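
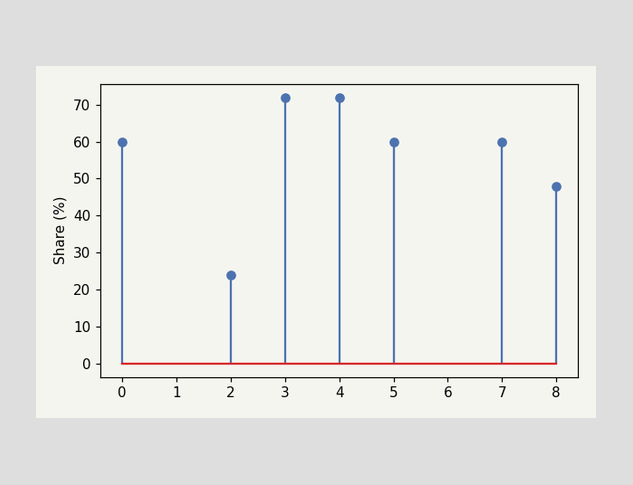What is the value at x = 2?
The stem at x=2 reaches 24%.

24%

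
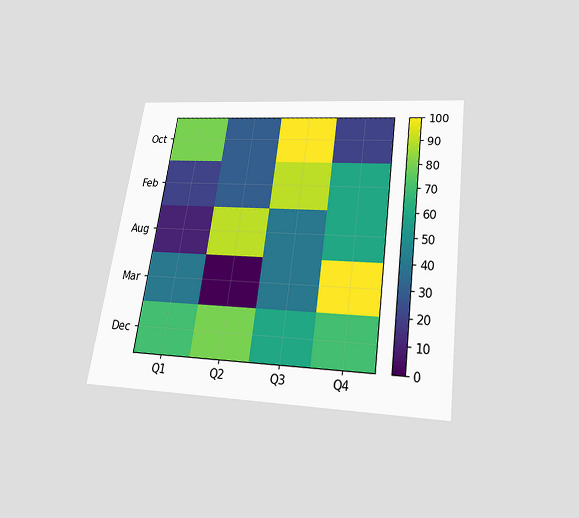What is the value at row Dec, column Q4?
70

The chart is tilted about 8° clockwise and viewed slightly from below. Matching cell (Dec, Q4) against the colorbar gives 70.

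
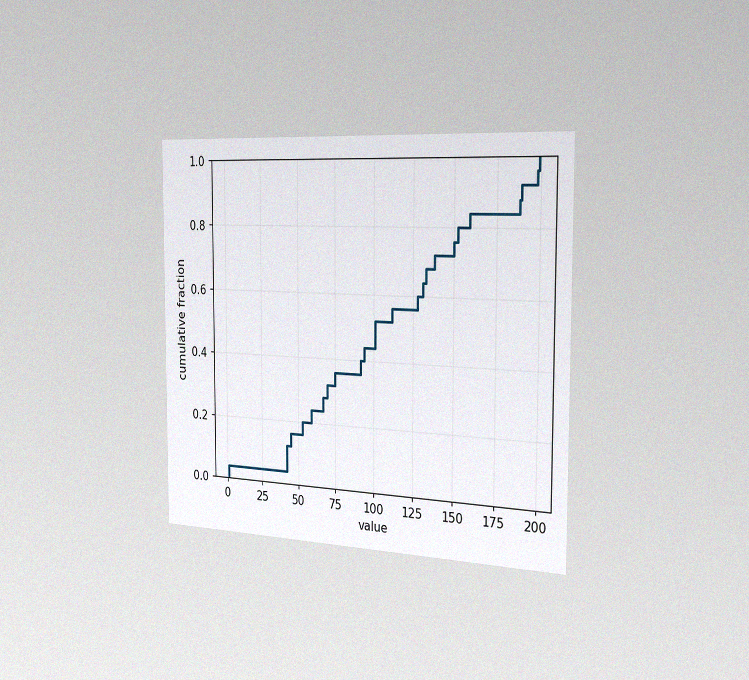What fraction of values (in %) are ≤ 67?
The chart is viewed slightly from the right, with some photo noise. At x=67 the ECDF step is at 28%.

28%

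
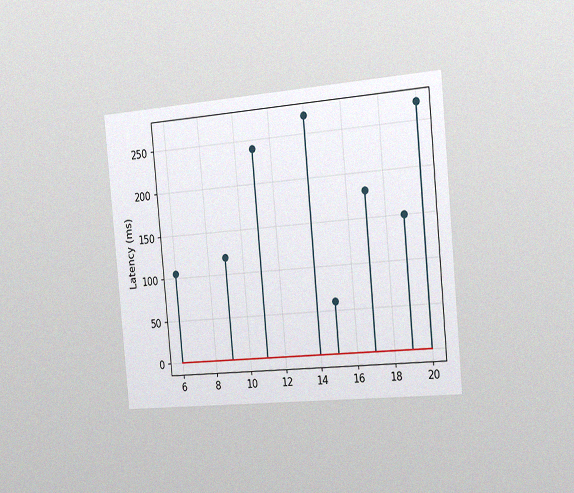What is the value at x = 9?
120ms

The chart is tilted about 5° counter-clockwise and viewed slightly from the right, with some photo noise. The stem at x=9 reaches 120ms.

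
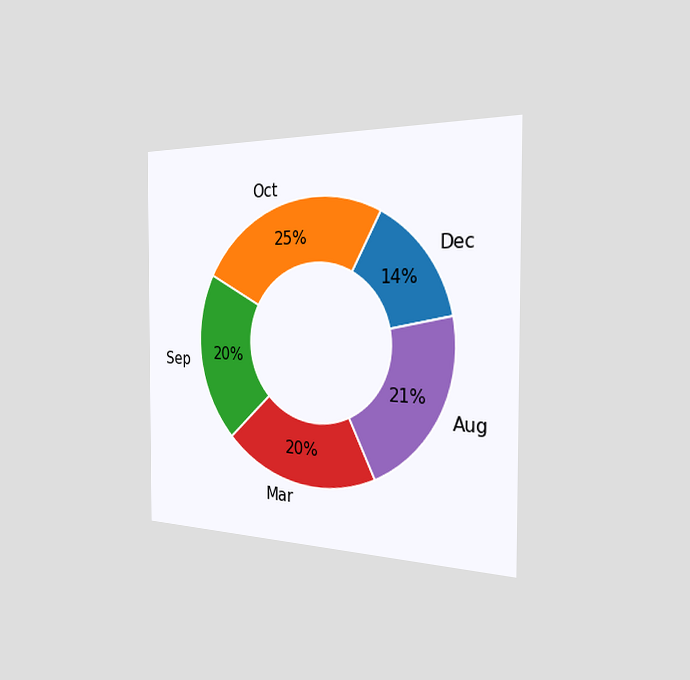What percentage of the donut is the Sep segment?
20%

The chart is viewed slightly from the right. The Sep segment takes up 20% of the ring.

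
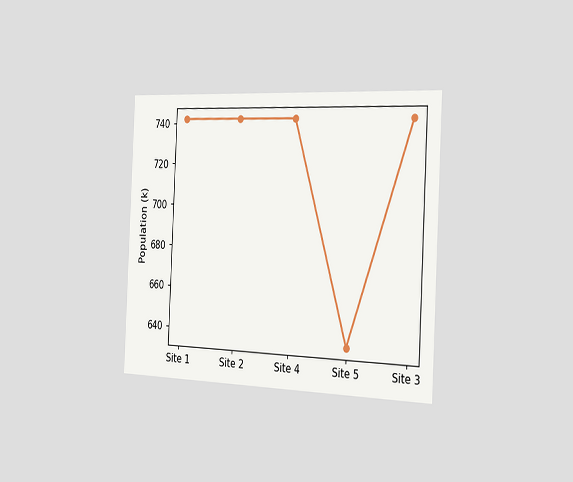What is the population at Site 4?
742k

The chart is tilted about 3° clockwise and viewed slightly from the right. At Site 4, the line is at 742k.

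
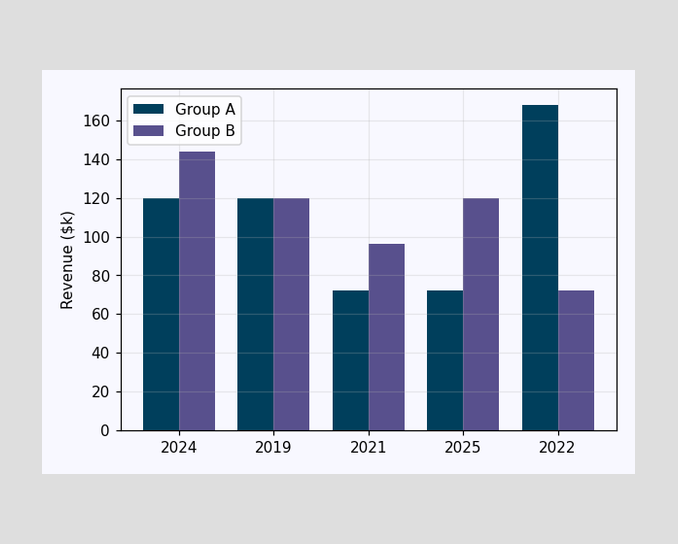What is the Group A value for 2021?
$72k

The Group A bar at 2021 reaches $72k on the y-axis.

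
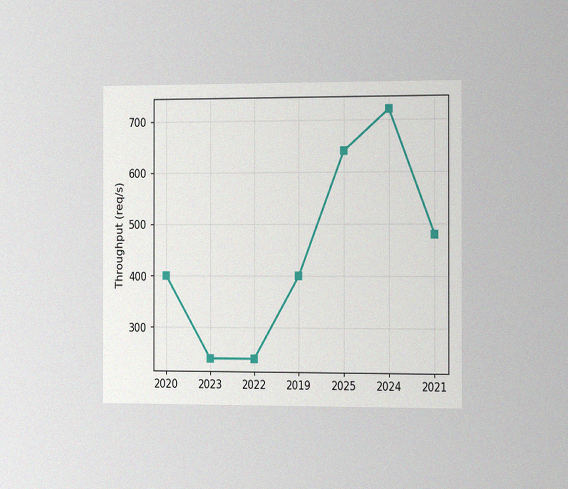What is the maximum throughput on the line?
720req/s

The chart is viewed slightly from the right, with some photo noise. The highest point is at 2024, and reading across to the y-axis gives 720req/s.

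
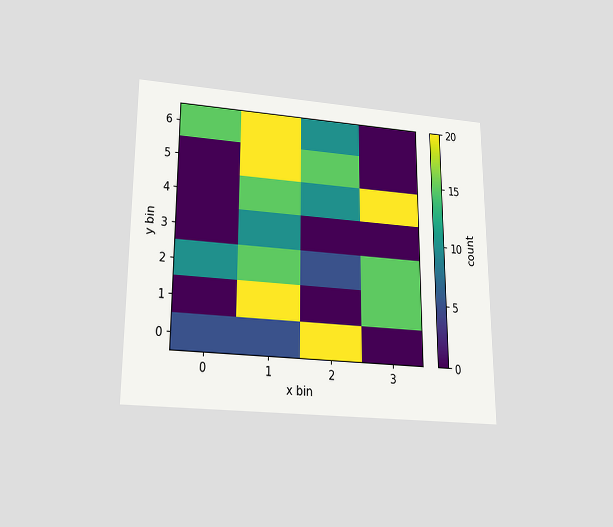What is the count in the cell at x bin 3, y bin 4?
20

The chart is viewed slightly from below. Matching the cell (3, 4) against the colorbar gives 20.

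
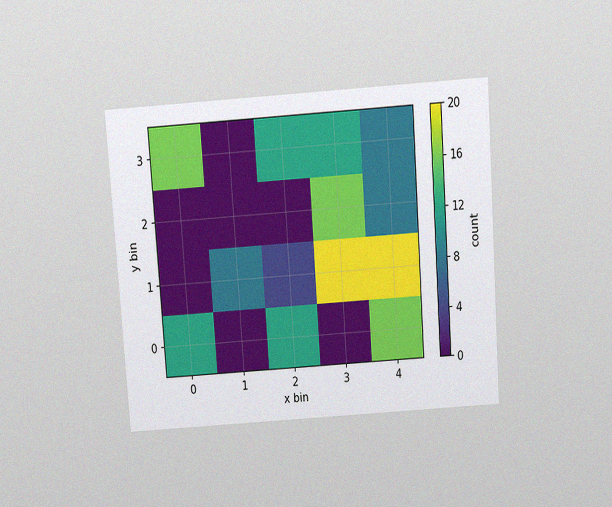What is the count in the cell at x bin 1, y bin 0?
The chart is tilted about 4° counter-clockwise and viewed slightly from above, with some photo noise. Matching the cell (1, 0) against the colorbar gives 0.

0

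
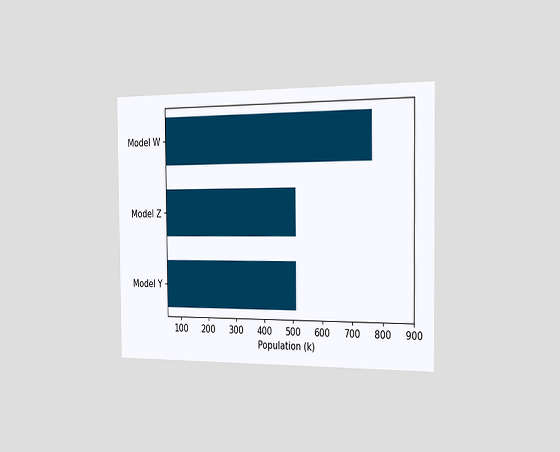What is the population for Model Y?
The chart is viewed slightly from the right. Reading along the chart's x-axis, the Model Y bar reaches 510k.

510k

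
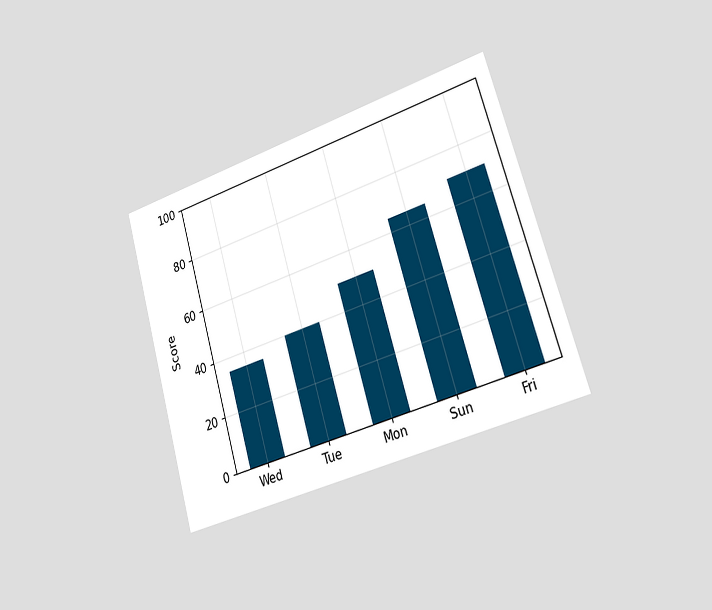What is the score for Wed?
35

The chart is tilted about 17° counter-clockwise and viewed slightly from the right. Reading along the chart's y-axis, the Wed bar reaches 35.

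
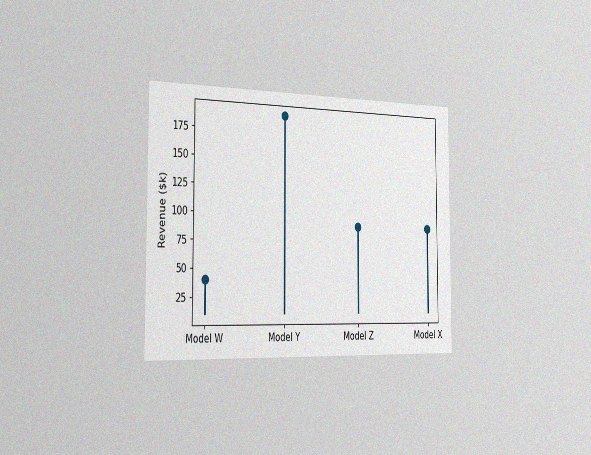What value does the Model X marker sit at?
The chart is viewed slightly from the left, with some photo noise. The Model X marker sits at $90k.

$90k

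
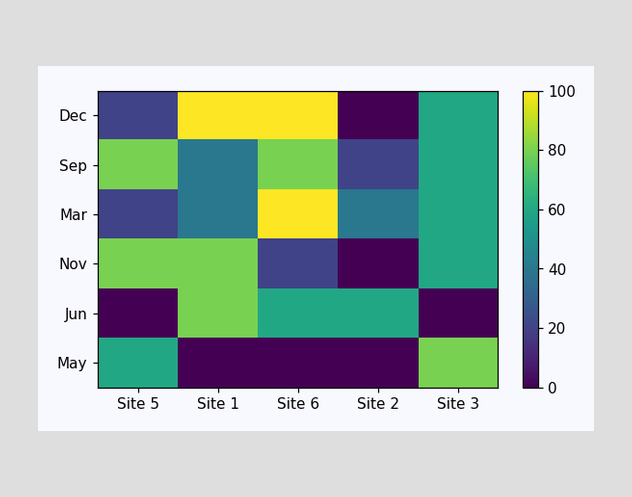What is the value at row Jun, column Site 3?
Matching cell (Jun, Site 3) against the colorbar gives 0.

0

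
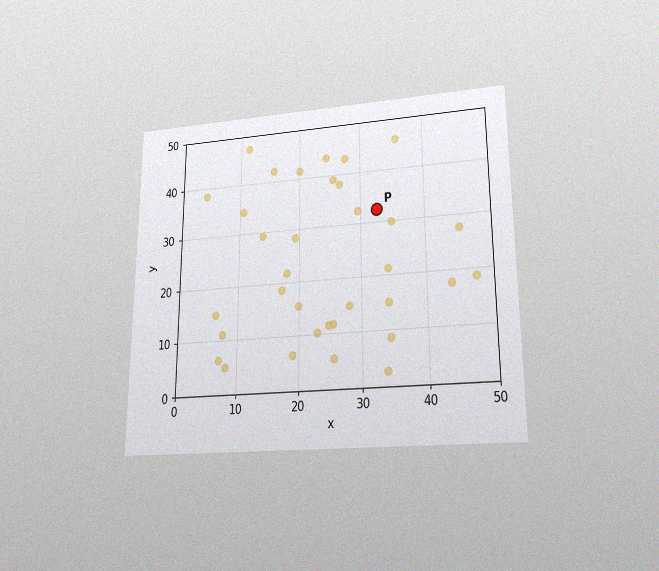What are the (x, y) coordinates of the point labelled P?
The chart is viewed at a slight angle, with some photo noise. Following the gridlines from P to each axis, P sits at (32.5, 32.5).

(32.5, 32.5)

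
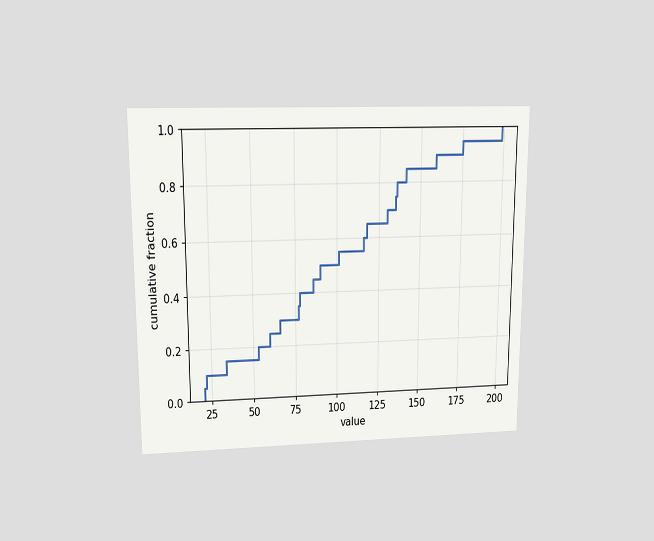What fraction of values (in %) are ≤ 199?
100%

The chart is viewed at a slight angle. At x=199 the ECDF step is at 100%.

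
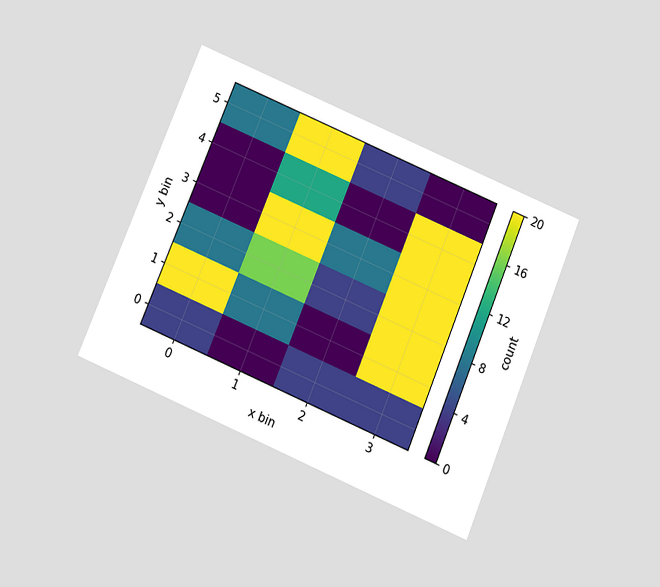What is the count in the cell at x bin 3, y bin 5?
0

The chart is tilted about 23° clockwise and viewed slightly from below. Matching the cell (3, 5) against the colorbar gives 0.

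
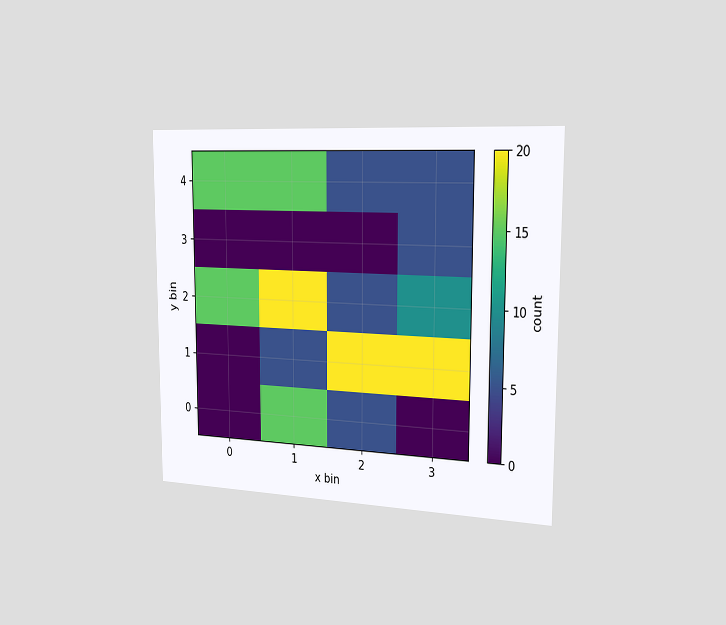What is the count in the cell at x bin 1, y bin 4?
The chart is viewed slightly from the right. Matching the cell (1, 4) against the colorbar gives 15.

15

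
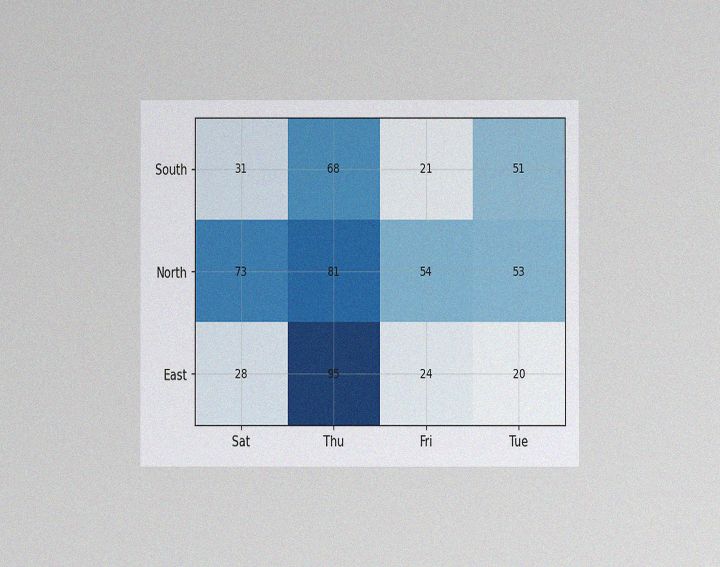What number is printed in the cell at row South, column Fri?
21

The chart is viewed at a slight angle, with some photo noise. The (South, Fri) cell reads 21.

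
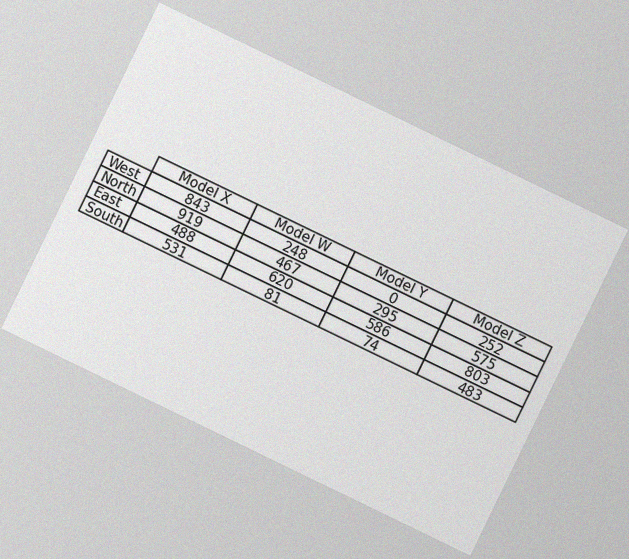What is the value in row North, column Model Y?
The chart is tilted about 26° clockwise, with some photo noise. The (North, Model Y) cell reads 295.

295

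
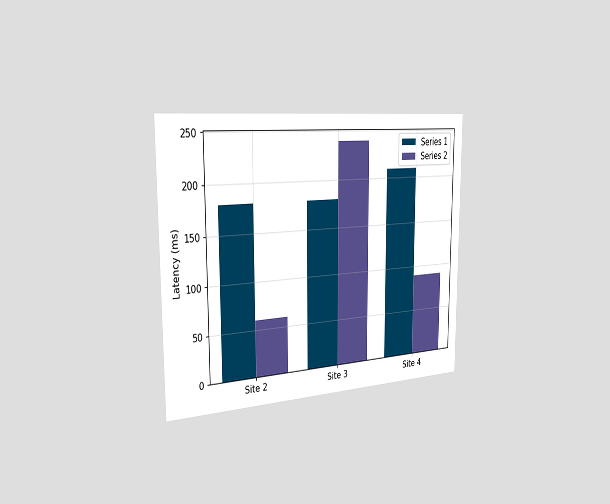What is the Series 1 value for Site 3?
The chart is viewed slightly from the left. The Series 1 bar at Site 3 reaches 180ms on the y-axis.

180ms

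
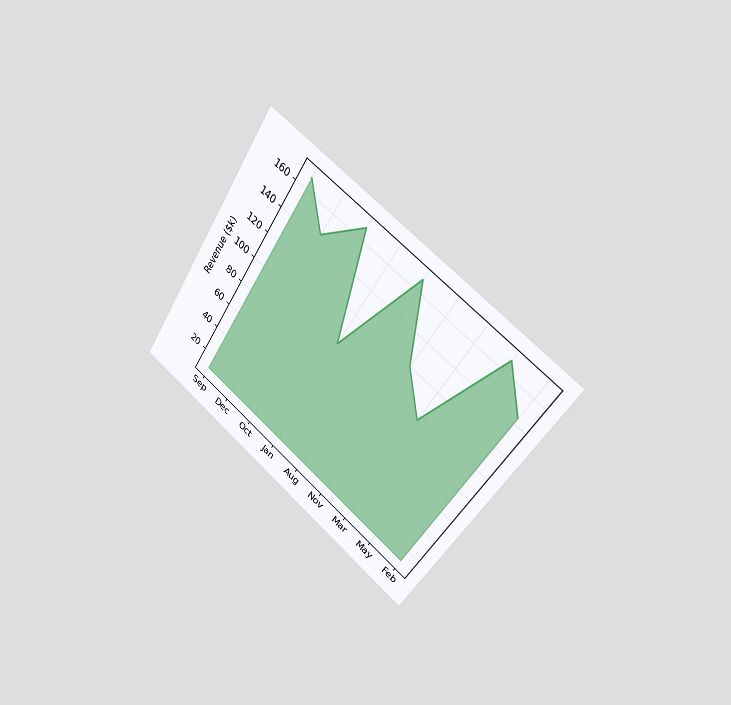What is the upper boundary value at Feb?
$144k

The chart is tilted about 33° clockwise and viewed slightly from the right. At Feb the upper boundary is at $144k.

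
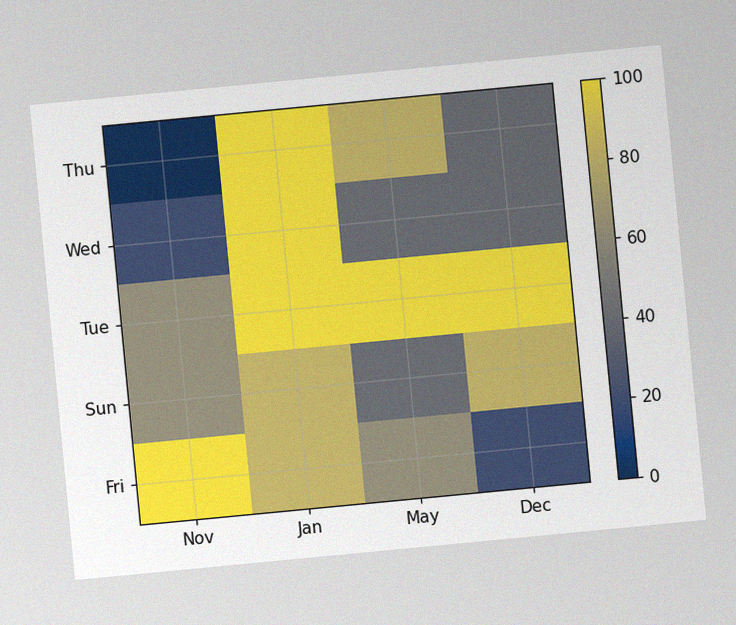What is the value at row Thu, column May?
The chart is tilted about 5° counter-clockwise, with some photo noise. Matching cell (Thu, May) against the colorbar gives 80.

80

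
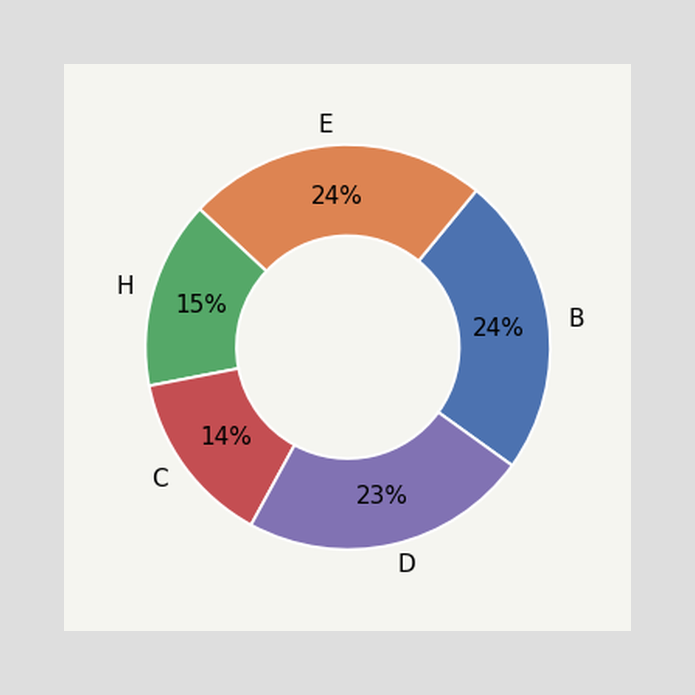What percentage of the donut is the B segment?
The B segment takes up 24% of the ring.

24%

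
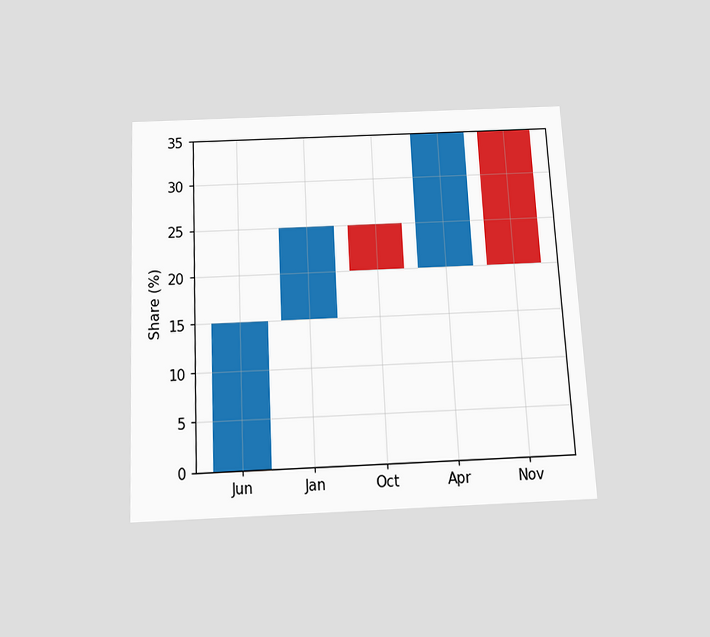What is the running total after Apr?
35%

The chart is tilted about 3° counter-clockwise and viewed slightly from below. After Apr the running total reaches 35%.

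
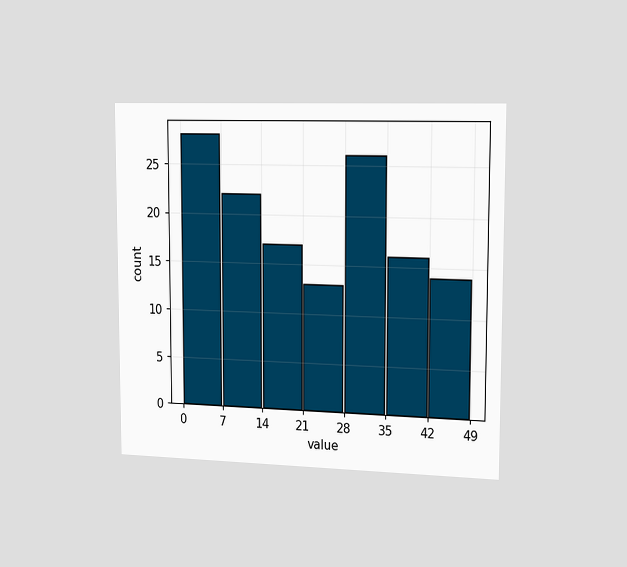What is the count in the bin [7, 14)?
The chart is viewed slightly from the right. The [7, 14) bin has height 22.

22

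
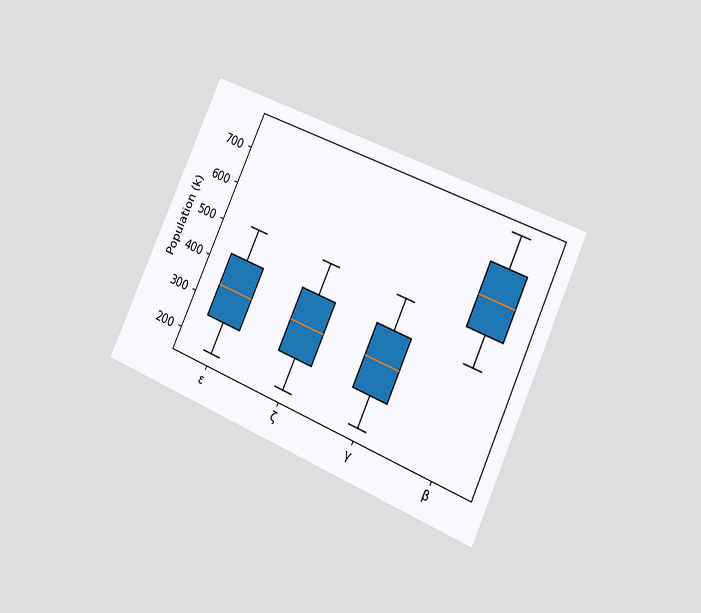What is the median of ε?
The chart is tilted about 24° clockwise and viewed slightly from the right. The median line in the ε box sits at 340k.

340k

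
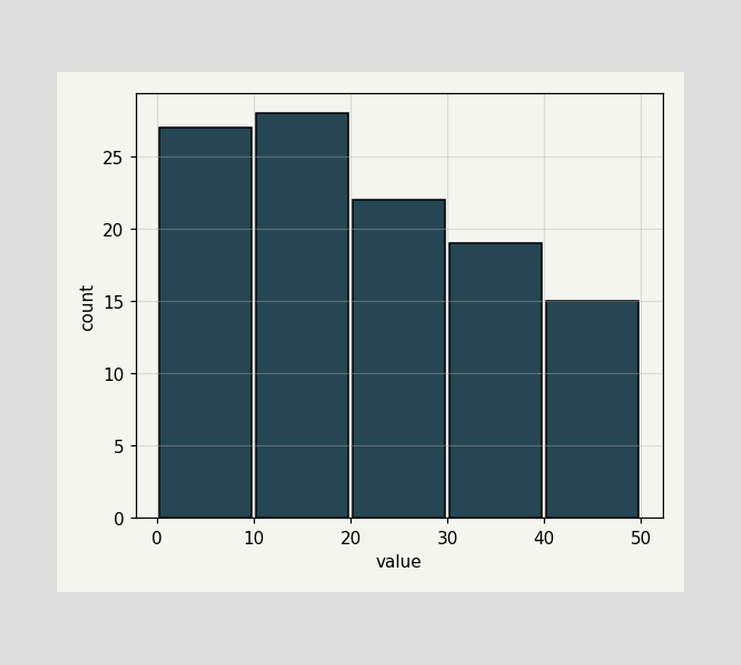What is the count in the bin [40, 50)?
15

The [40, 50) bin has height 15.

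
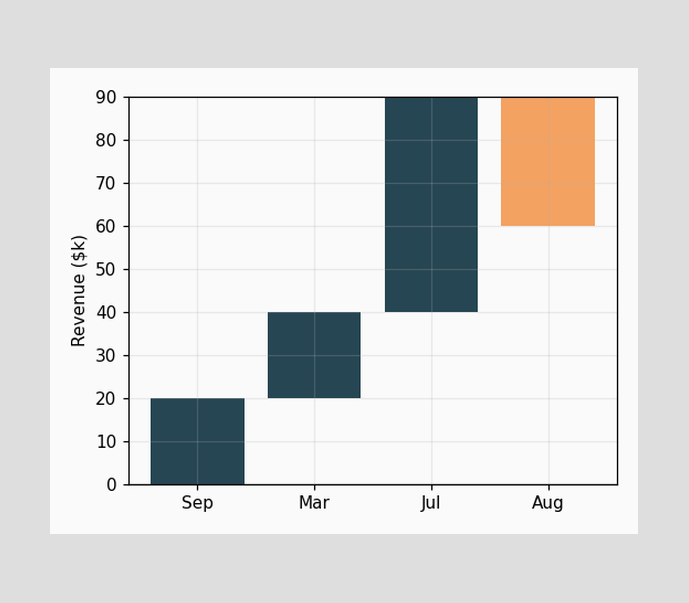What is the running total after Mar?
After Mar the running total reaches $40k.

$40k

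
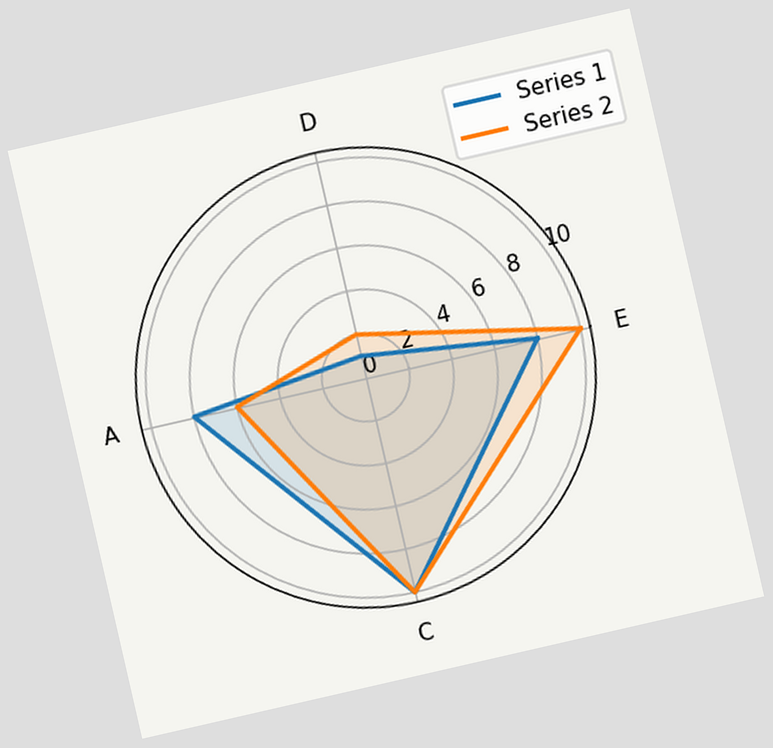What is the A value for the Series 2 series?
The chart is tilted about 13° counter-clockwise. On the A axis, Series 2 reaches 6.

6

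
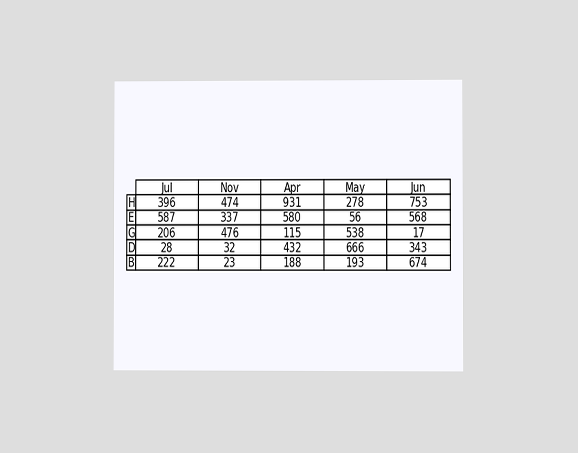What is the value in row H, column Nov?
474

The chart is viewed at a slight angle. The (H, Nov) cell reads 474.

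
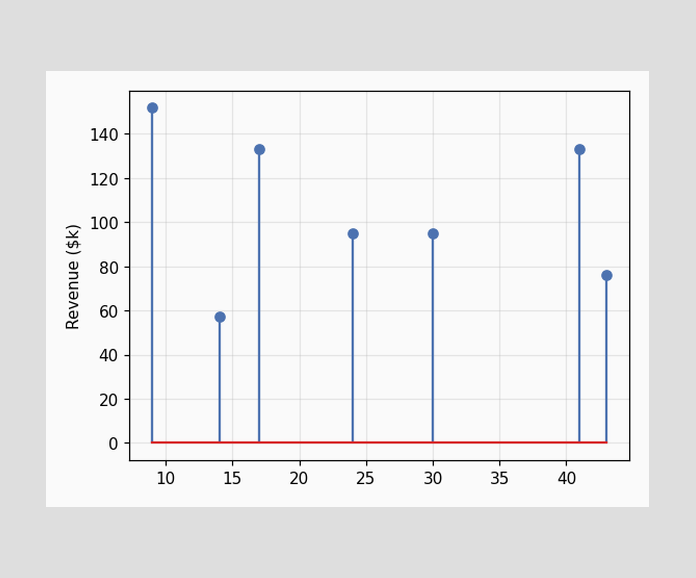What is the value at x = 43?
The stem at x=43 reaches $76k.

$76k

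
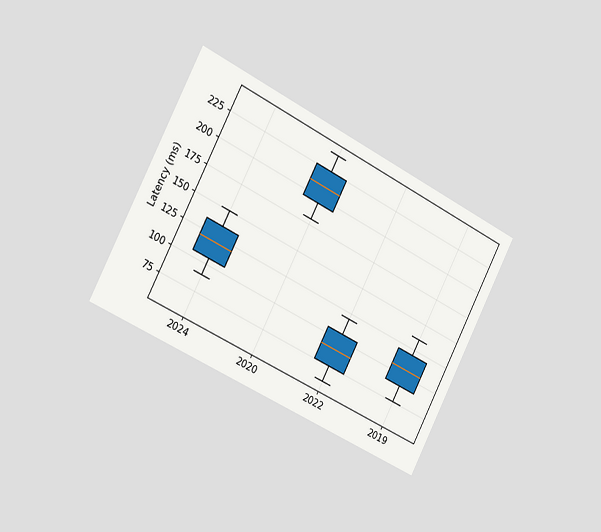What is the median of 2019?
The chart is tilted about 27° clockwise and viewed slightly from the left. The median line in the 2019 box sits at 105ms.

105ms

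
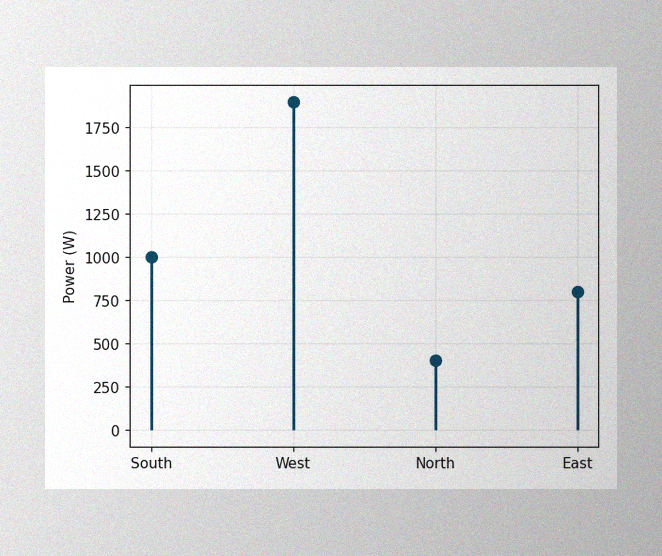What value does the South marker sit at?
1000W

The image has some photo noise and uneven lighting. The South marker sits at 1000W.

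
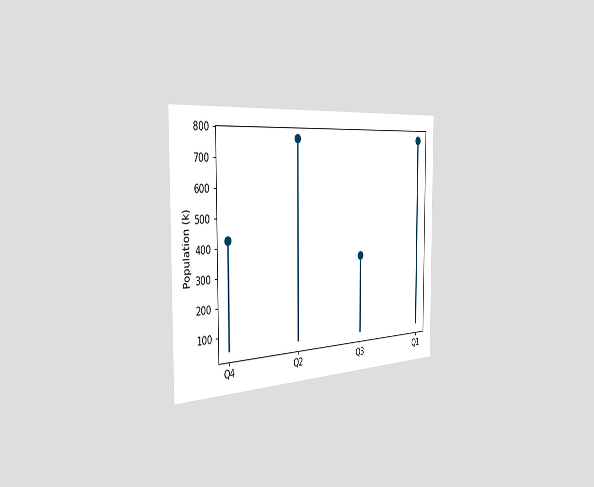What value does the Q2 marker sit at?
The chart is viewed slightly from the left. The Q2 marker sits at 765k.

765k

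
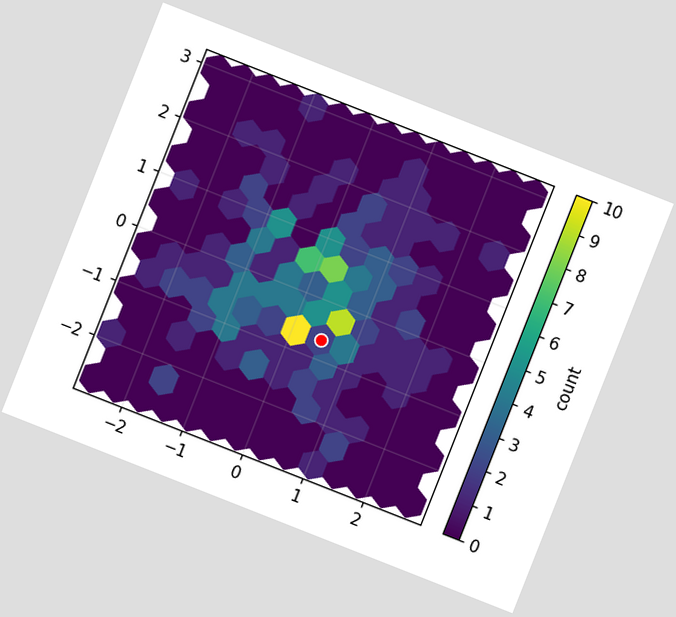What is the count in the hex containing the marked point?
The chart is tilted about 22° clockwise. The marked hex reads 2 on the colorbar.

2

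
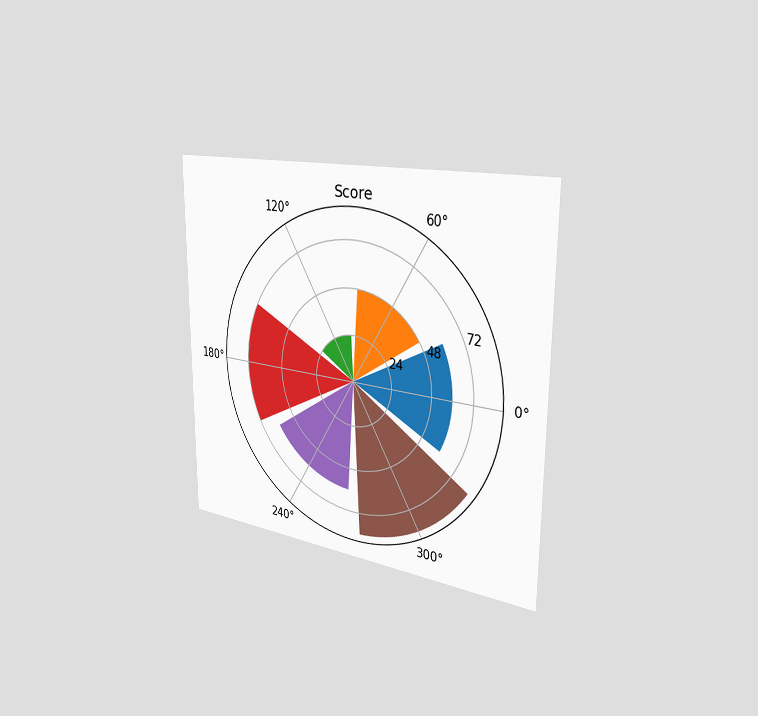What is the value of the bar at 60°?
48

The chart is viewed slightly from the right. The bar at 60° reaches 48 on the radial axis.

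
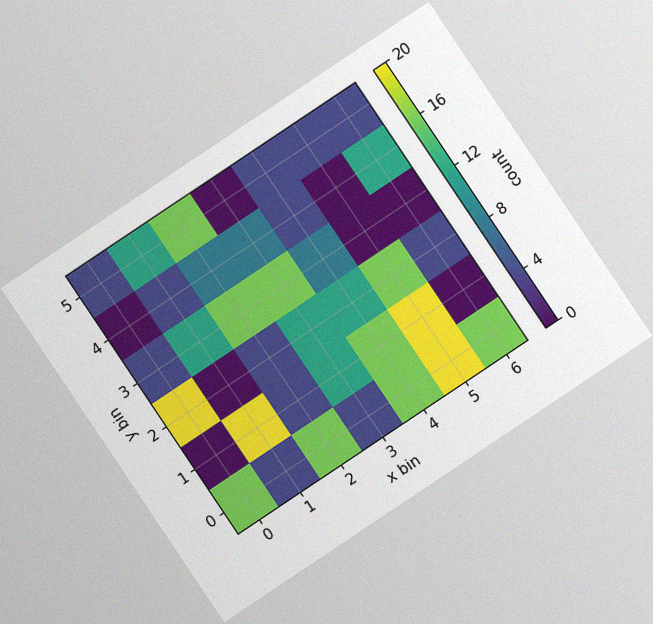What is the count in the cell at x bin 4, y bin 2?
The chart is tilted about 34° counter-clockwise, with some photo noise. Matching the cell (4, 2) against the colorbar gives 12.

12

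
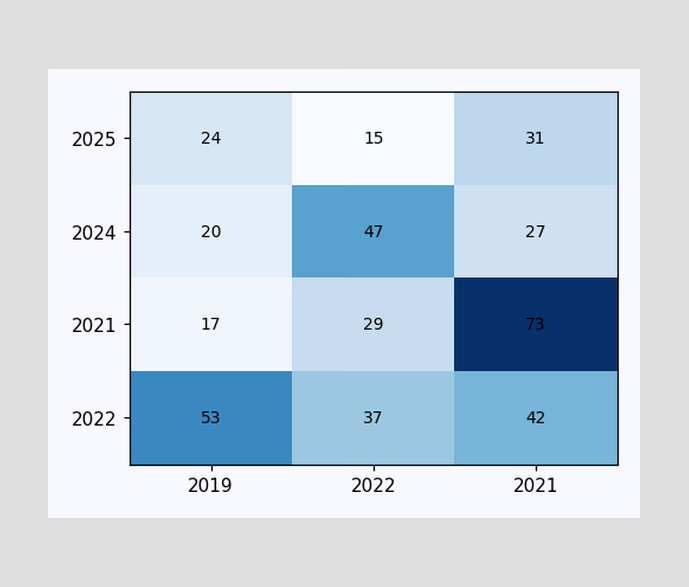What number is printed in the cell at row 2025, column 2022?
The (2025, 2022) cell reads 15.

15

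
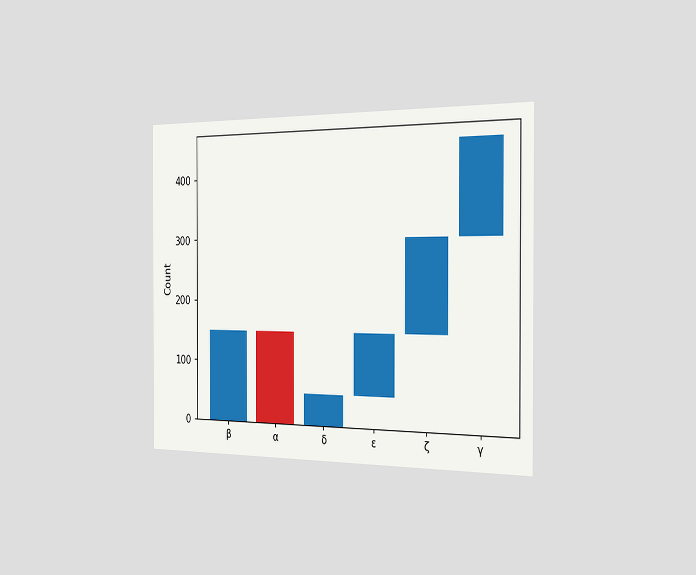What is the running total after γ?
The chart is viewed slightly from the right. After γ the running total reaches 450.

450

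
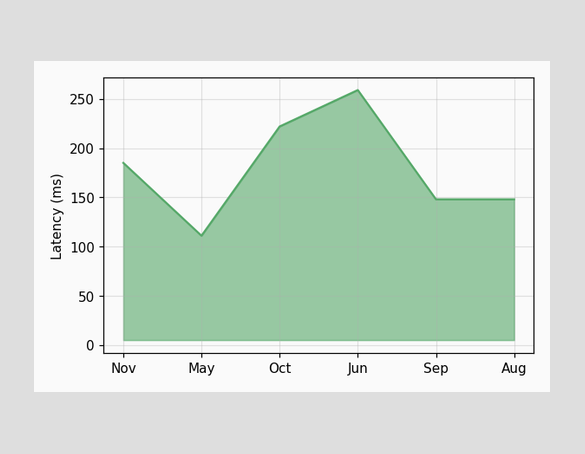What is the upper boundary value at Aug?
148ms

At Aug the upper boundary is at 148ms.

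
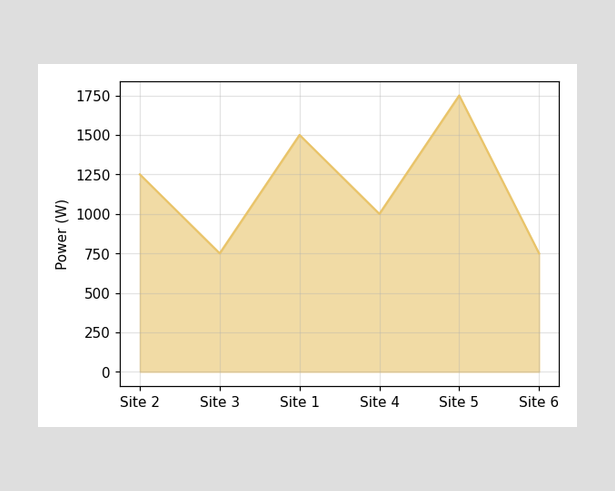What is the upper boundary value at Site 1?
1500W

At Site 1 the upper boundary is at 1500W.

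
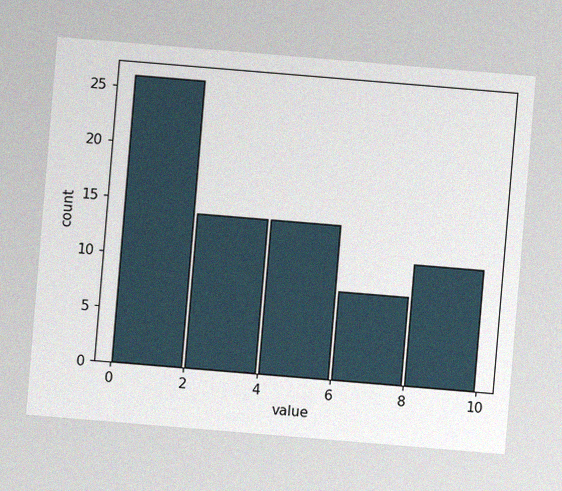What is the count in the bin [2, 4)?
14

The chart is tilted about 5° clockwise, with some photo noise. The [2, 4) bin has height 14.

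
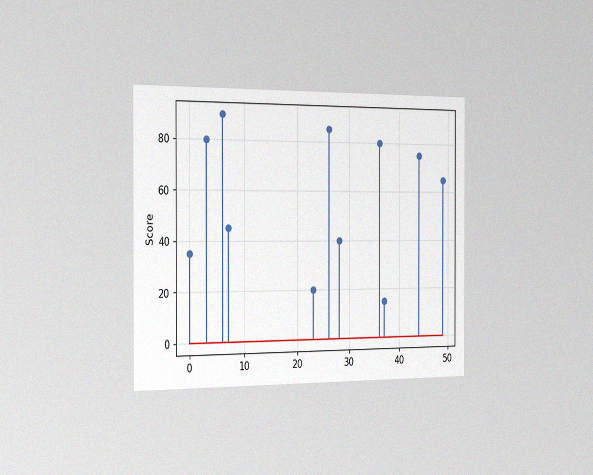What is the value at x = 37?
15

The chart is viewed slightly from the left, with some photo noise. The stem at x=37 reaches 15.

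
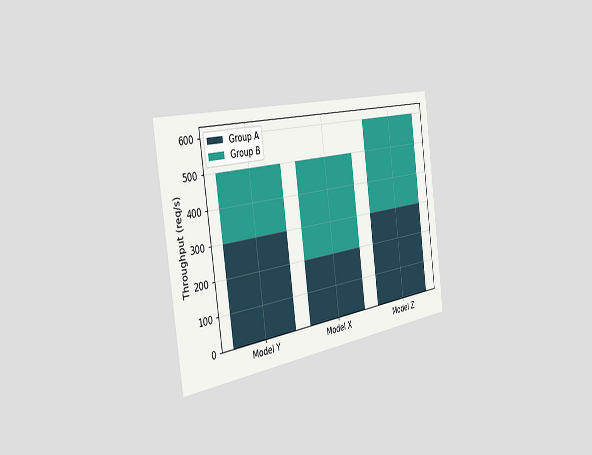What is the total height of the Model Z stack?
600req/s

The chart is tilted about 8° counter-clockwise and viewed slightly from the left. The Model Z stack's top reaches 600req/s on the y-axis.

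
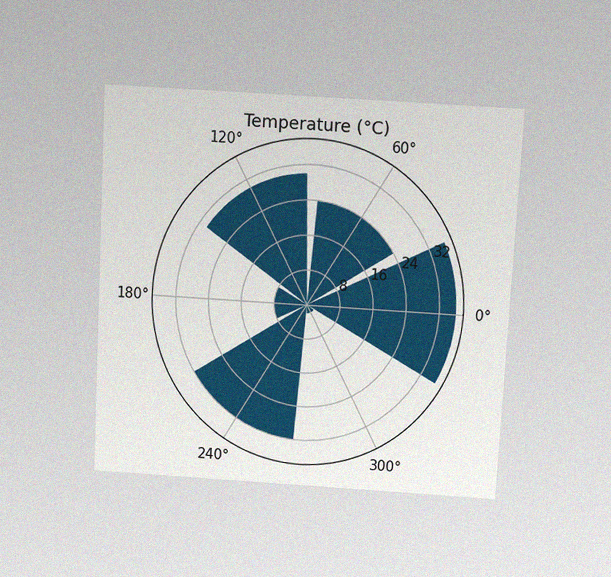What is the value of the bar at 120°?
30°C

The chart is tilted about 3° clockwise and viewed slightly from above, with some photo noise. The bar at 120° reaches 30°C on the radial axis.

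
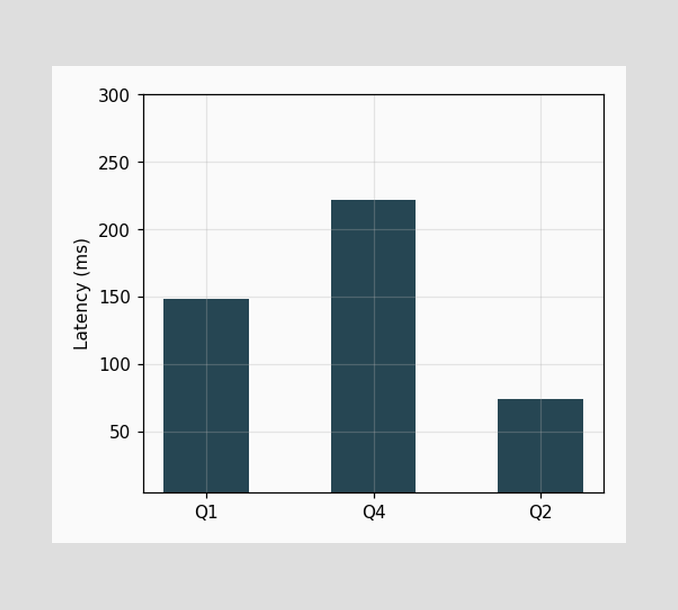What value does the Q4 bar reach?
Reading along the chart's y-axis, the Q4 bar reaches 222ms.

222ms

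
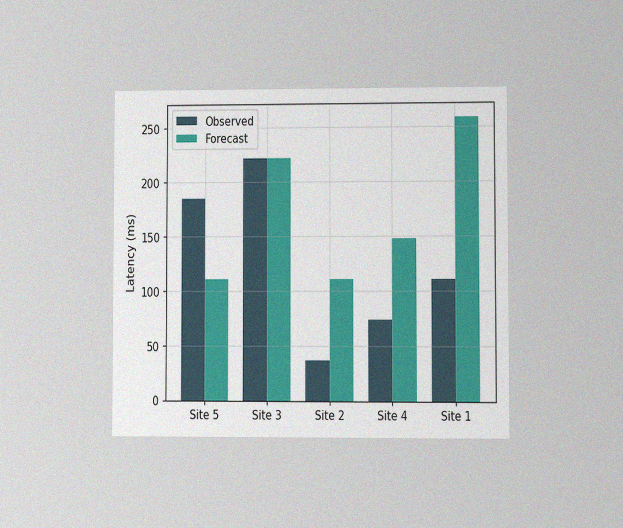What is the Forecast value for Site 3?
The chart is viewed at a slight angle, with some photo noise. The Forecast bar at Site 3 reaches 222ms on the y-axis.

222ms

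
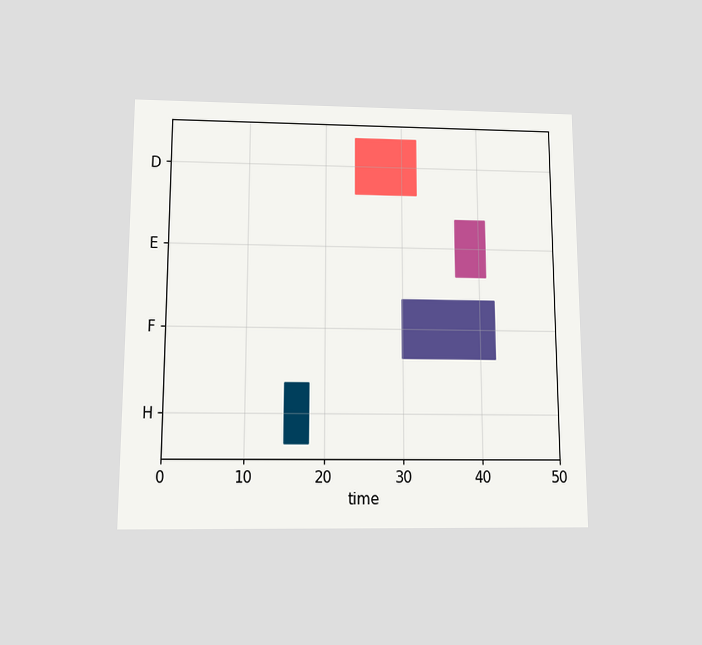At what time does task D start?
The chart is viewed slightly from below. The D bar begins at t=24.

24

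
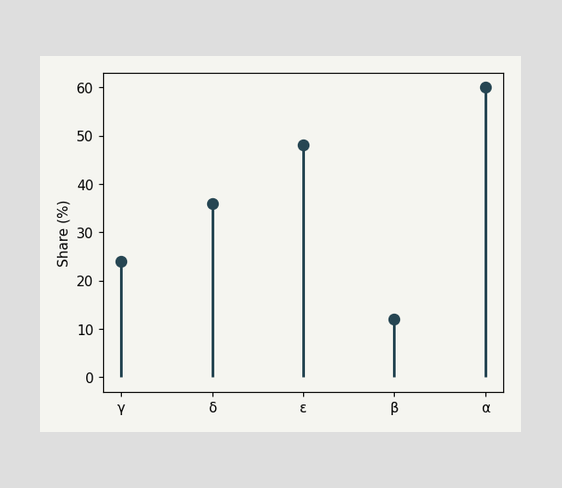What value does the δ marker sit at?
The δ marker sits at 36%.

36%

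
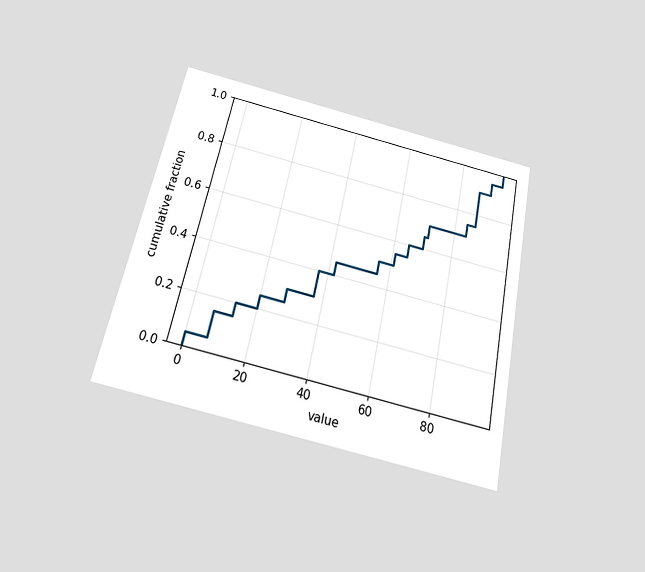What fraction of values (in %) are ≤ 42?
45%

The chart is tilted about 12° clockwise and viewed slightly from below. At x=42 the ECDF step is at 45%.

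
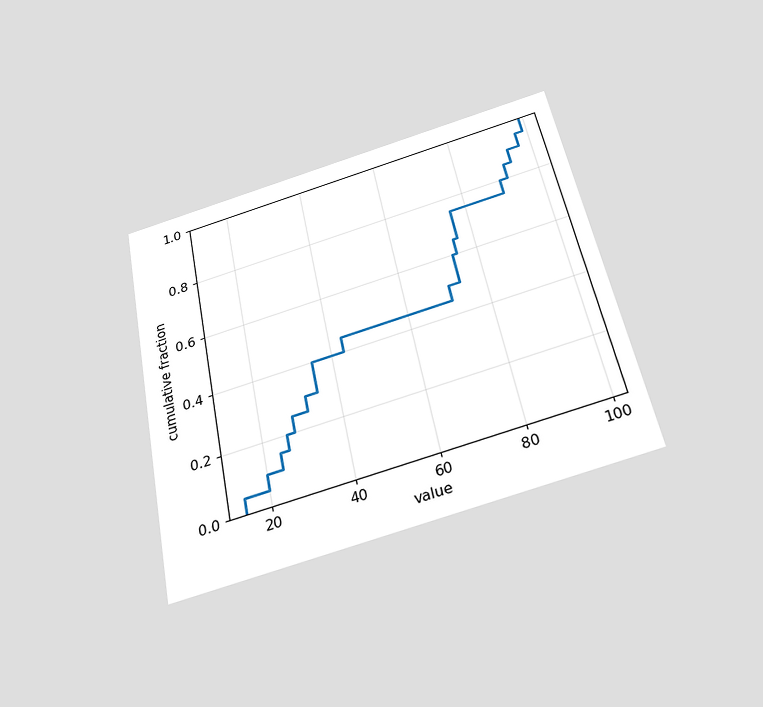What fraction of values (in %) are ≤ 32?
The chart is tilted about 11° counter-clockwise and viewed slightly from below. At x=32 the ECDF step is at 30%.

30%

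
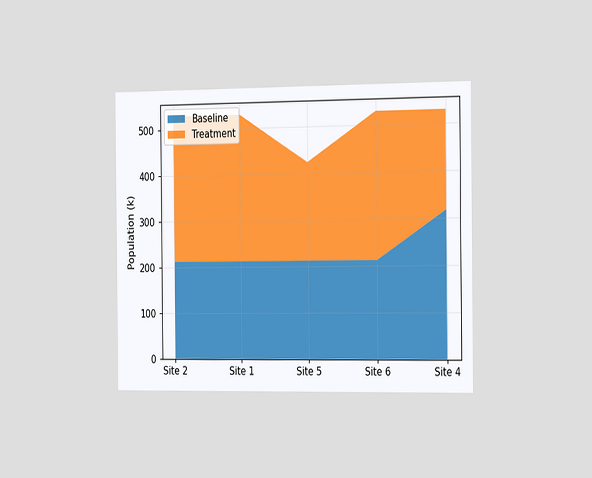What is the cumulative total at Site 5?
The chart is viewed slightly from the right. The stacked total at Site 5 reaches 424k.

424k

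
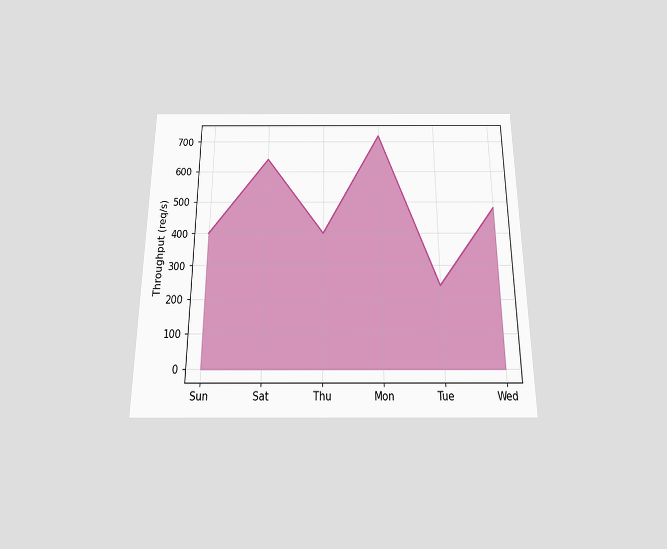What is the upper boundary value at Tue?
The chart is viewed slightly from below. At Tue the upper boundary is at 240req/s.

240req/s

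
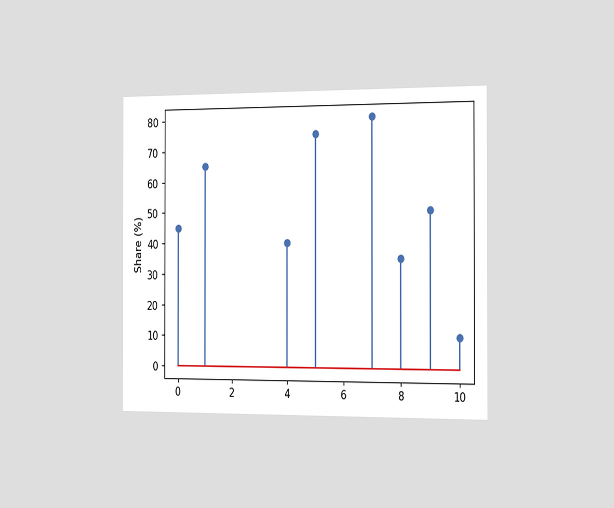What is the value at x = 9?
50%

The chart is viewed slightly from the right. The stem at x=9 reaches 50%.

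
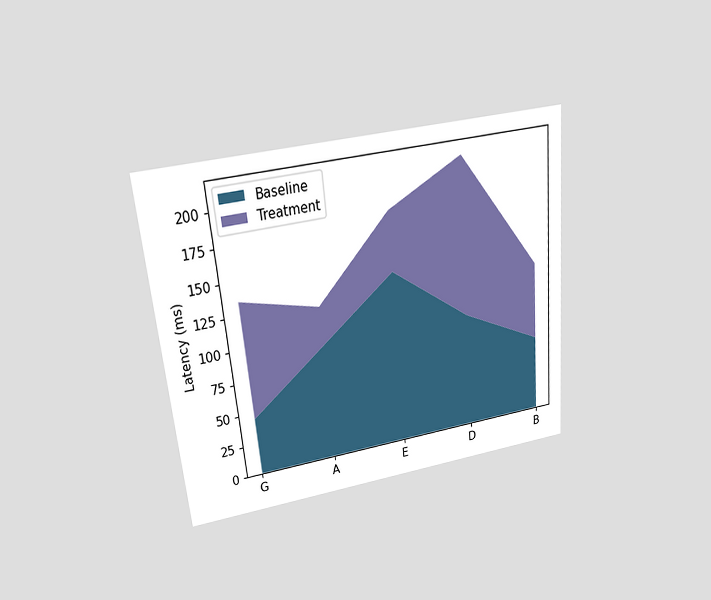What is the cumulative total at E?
180ms

The chart is tilted about 5° counter-clockwise and viewed slightly from above. The stacked total at E reaches 180ms.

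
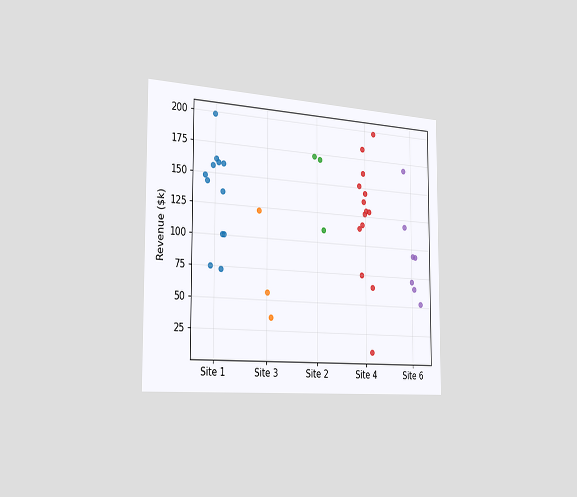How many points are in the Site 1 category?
12

The chart is viewed slightly from the left. Counting the markers in the Site 1 column gives 12.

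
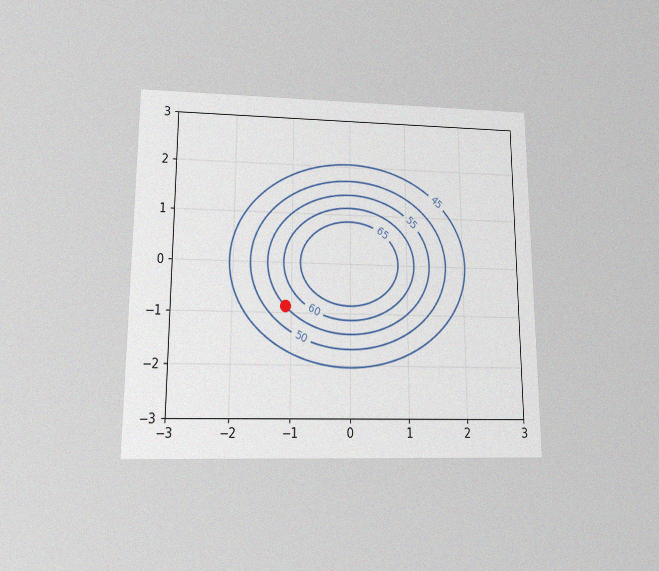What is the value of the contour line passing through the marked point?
The chart is viewed slightly from below, with some photo noise. The marked point sits on the contour labelled 55.

55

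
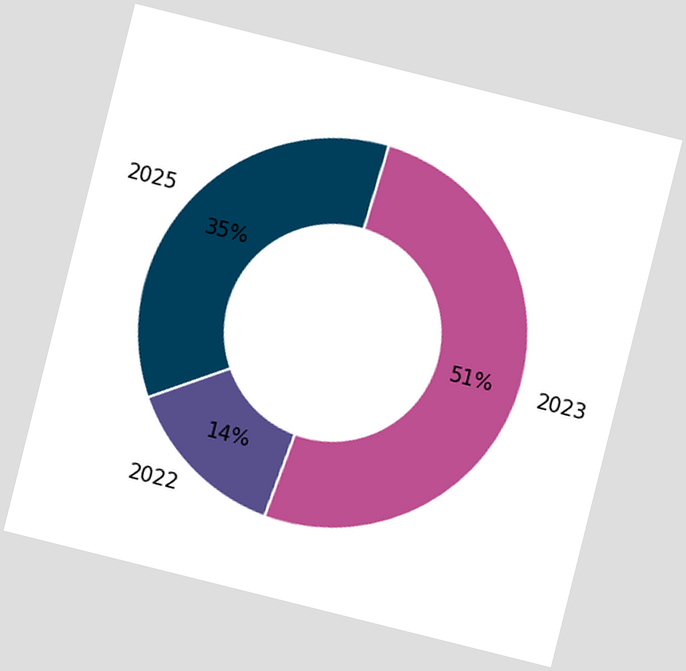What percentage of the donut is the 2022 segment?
14%

The chart is tilted about 14° clockwise. The 2022 segment takes up 14% of the ring.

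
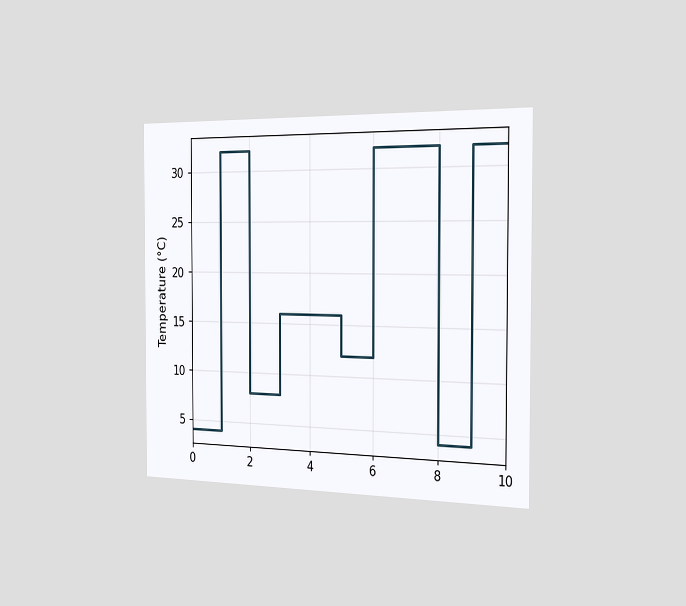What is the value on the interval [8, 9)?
The chart is viewed slightly from the right. On [8, 9) the step sits at 4°C.

4°C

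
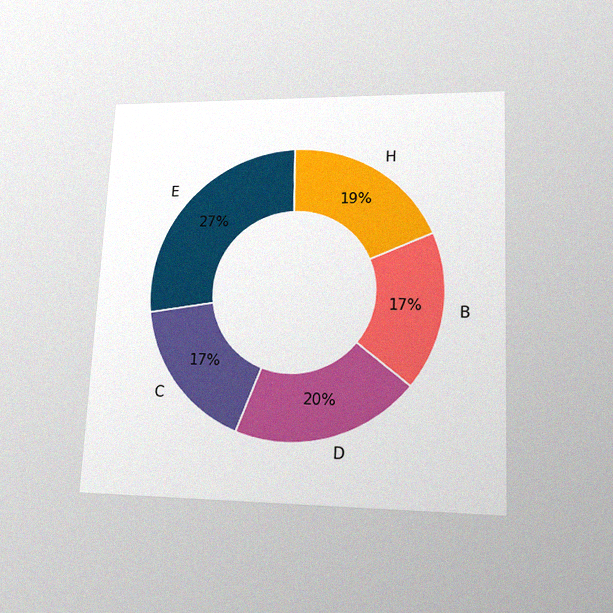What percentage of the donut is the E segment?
27%

The chart is tilted about 3° clockwise and viewed at a slight angle, with some photo noise. The E segment takes up 27% of the ring.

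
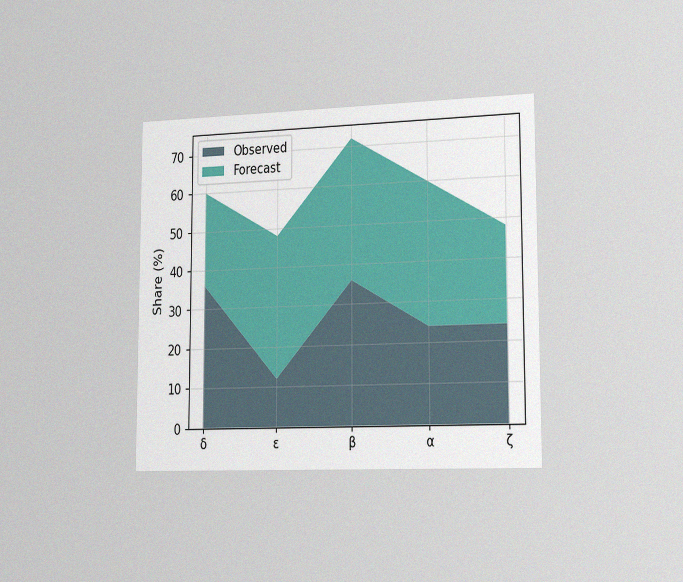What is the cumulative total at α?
The chart is viewed slightly from the right, with some photo noise. The stacked total at α reaches 60%.

60%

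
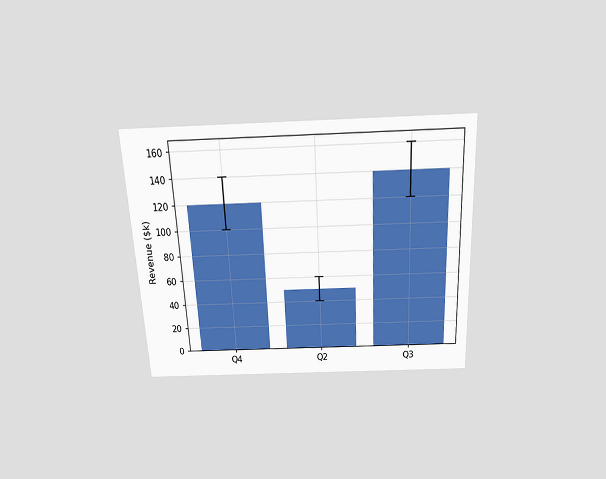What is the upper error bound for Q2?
$60k

The chart is tilted about 3° counter-clockwise and viewed slightly from above. The Q2 bar's upper whisker reaches $60k.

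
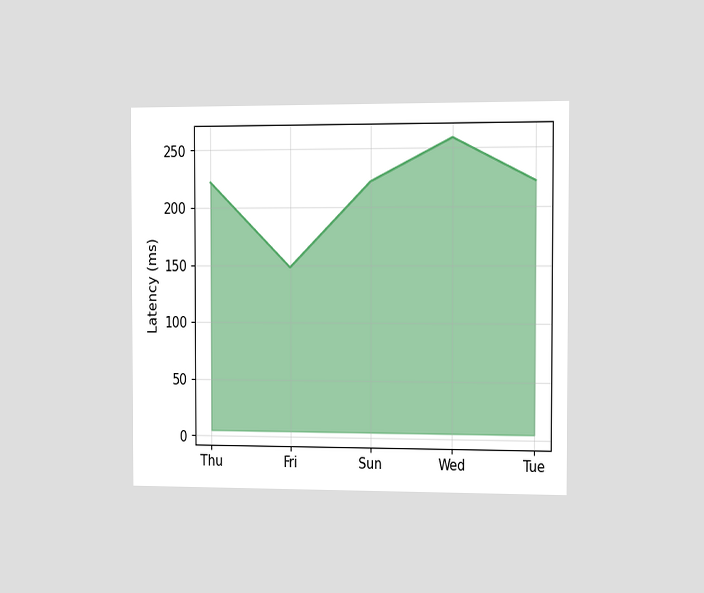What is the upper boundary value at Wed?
259ms

The chart is viewed slightly from the right. At Wed the upper boundary is at 259ms.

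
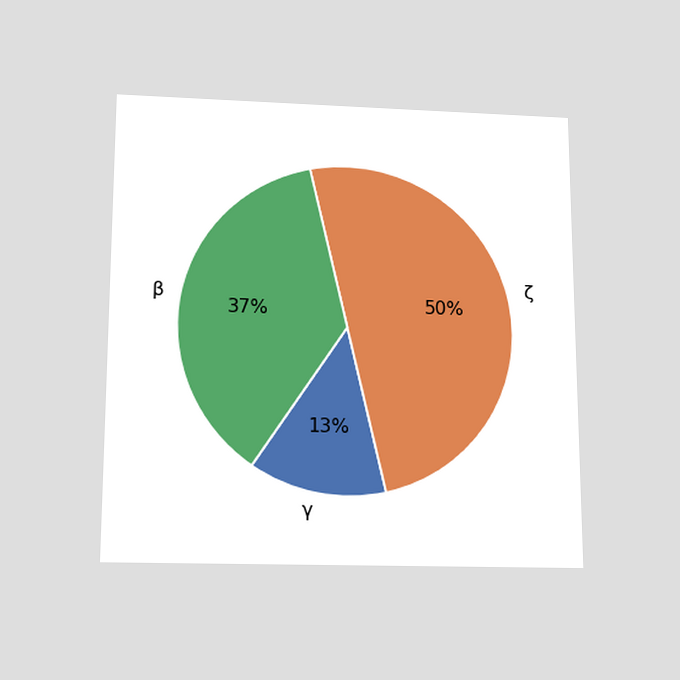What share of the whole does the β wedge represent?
37%

The chart is viewed slightly from below. The β slice takes up 37% of the pie.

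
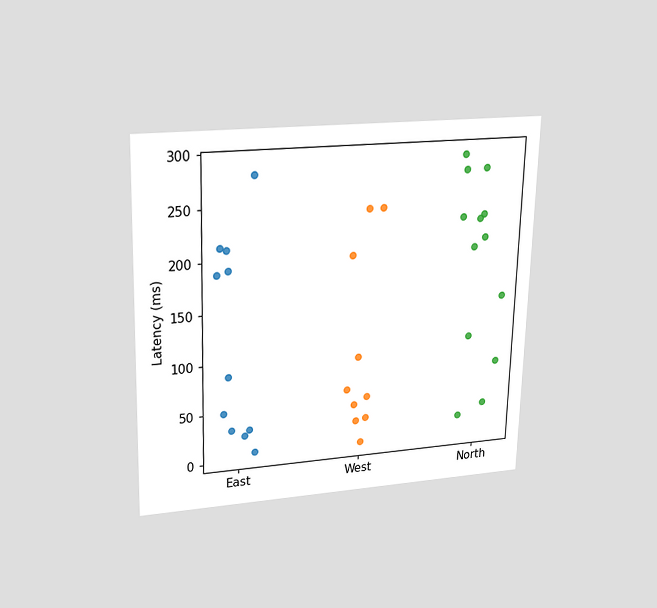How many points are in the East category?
11

The chart is viewed slightly from above. Counting the markers in the East column gives 11.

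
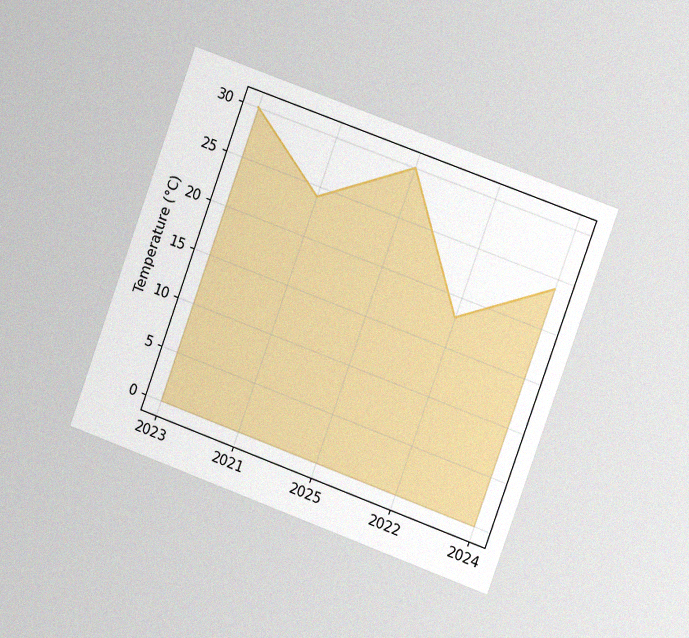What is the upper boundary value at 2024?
The chart is tilted about 20° clockwise and viewed slightly from the right, with some photo noise. At 2024 the upper boundary is at 24°C.

24°C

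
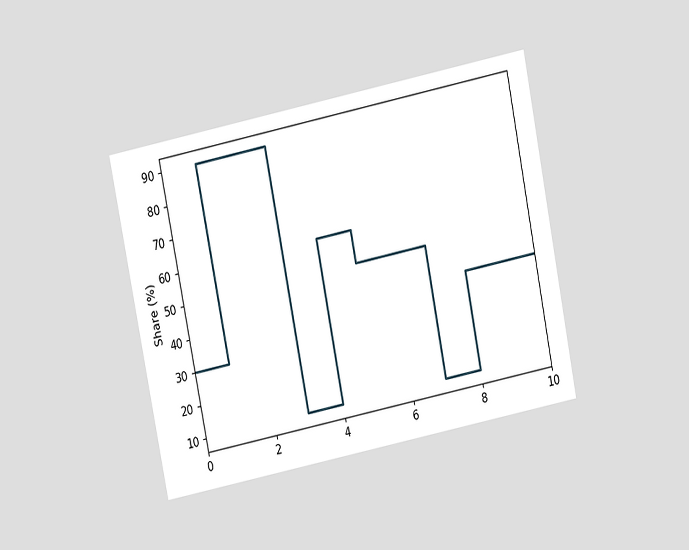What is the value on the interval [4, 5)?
60%

The chart is tilted about 11° counter-clockwise and viewed at a slight angle. On [4, 5) the step sits at 60%.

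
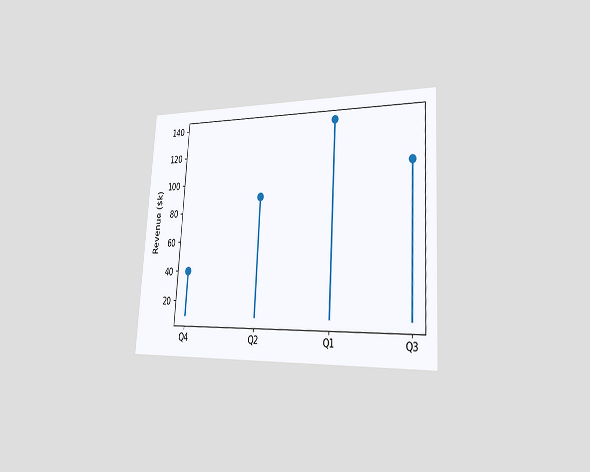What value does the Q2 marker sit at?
The chart is tilted about 4° clockwise and viewed slightly from the right. The Q2 marker sits at $90k.

$90k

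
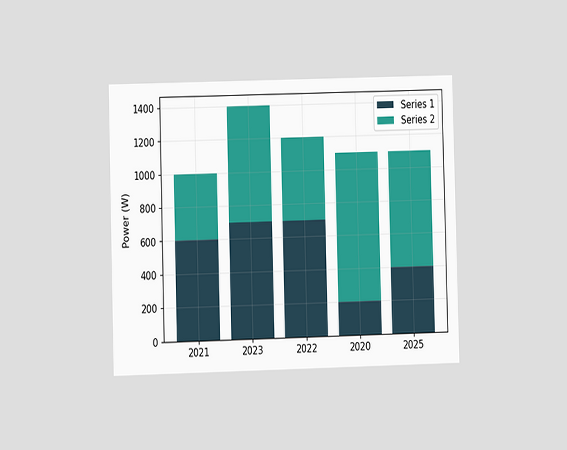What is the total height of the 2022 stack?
1200W

The chart is viewed at a slight angle. The 2022 stack's top reaches 1200W on the y-axis.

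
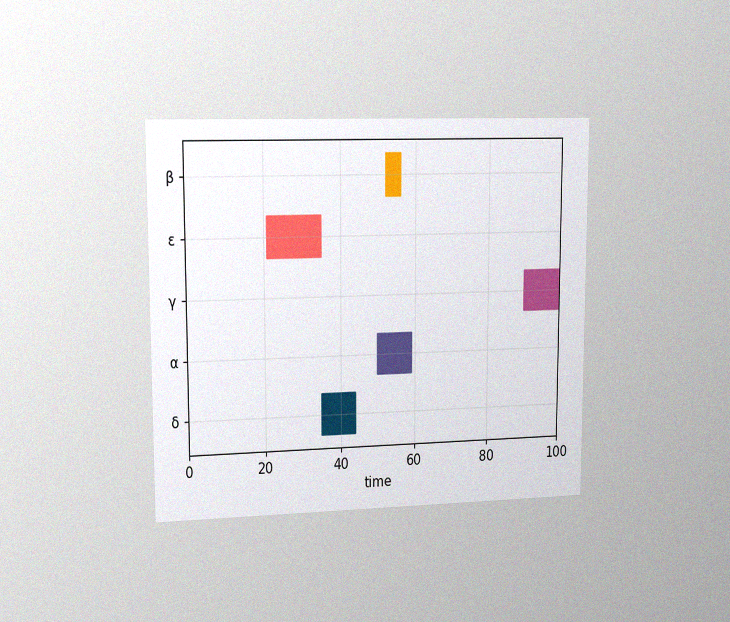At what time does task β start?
The chart is viewed slightly from the left, with some photo noise. The β bar begins at t=52.

52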